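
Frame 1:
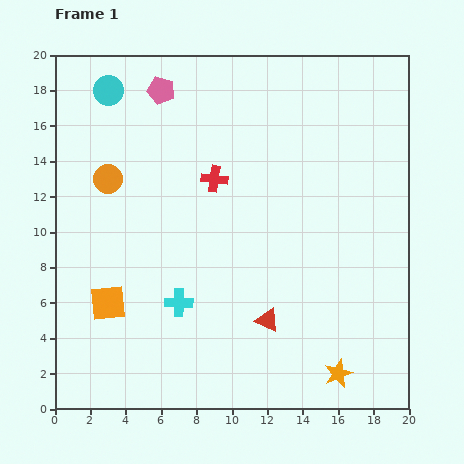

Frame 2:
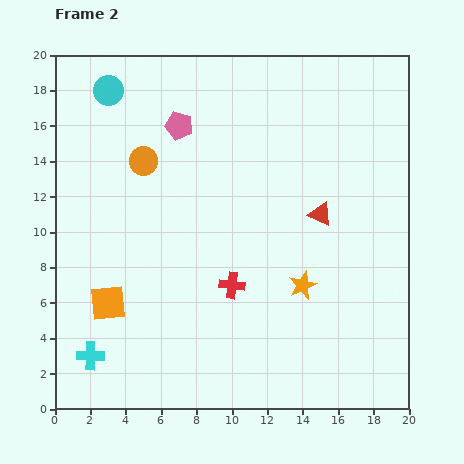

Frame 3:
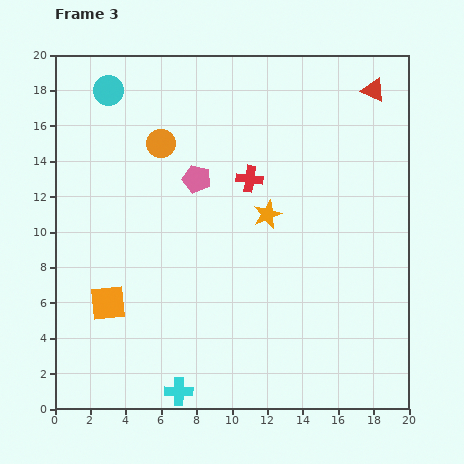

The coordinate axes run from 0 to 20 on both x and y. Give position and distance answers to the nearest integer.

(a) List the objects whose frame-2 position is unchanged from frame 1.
the cyan circle, the orange square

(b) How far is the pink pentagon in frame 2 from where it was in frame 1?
2

The pink pentagon moved from (6, 18) to (7, 16), a distance of √(1² + 2²) ≈ 2.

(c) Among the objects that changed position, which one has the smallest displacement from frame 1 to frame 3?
the red cross

(moved 2)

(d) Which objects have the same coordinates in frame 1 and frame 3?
the cyan circle, the orange square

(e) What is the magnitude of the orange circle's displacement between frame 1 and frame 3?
4

The orange circle moved from (3, 13) to (6, 15), a distance of √(3² + 2²) ≈ 4.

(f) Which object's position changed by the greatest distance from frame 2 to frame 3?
the red triangle

(moved 8; next 6)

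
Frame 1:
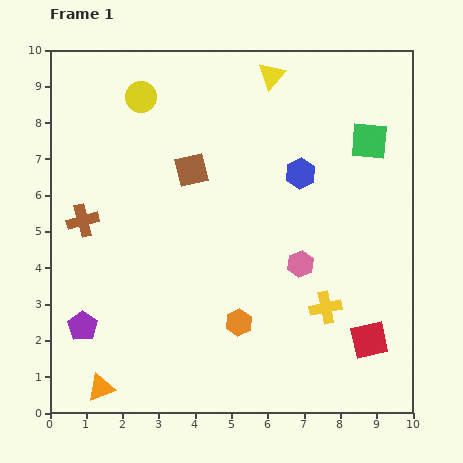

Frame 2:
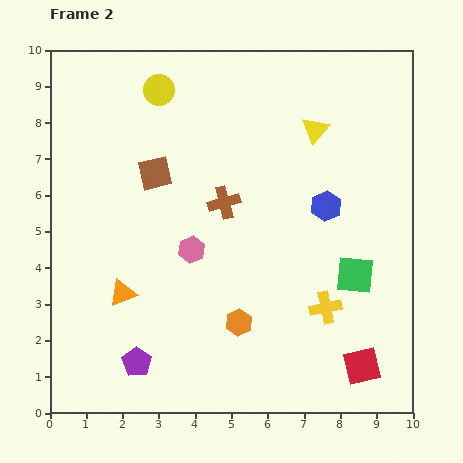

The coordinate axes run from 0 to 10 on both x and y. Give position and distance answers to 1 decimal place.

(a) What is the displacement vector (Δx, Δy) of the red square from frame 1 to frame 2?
(-0.2, -0.7)

The red square was at (8.8, 2.0) in frame 1 and (8.6, 1.3) in frame 2.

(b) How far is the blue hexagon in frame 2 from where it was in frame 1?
1.1

The blue hexagon moved from (6.9, 6.6) to (7.6, 5.7), a distance of √(0.7² + 0.9²) ≈ 1.1.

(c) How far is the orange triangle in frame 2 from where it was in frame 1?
2.7

The orange triangle moved from (1.4, 0.7) to (2.0, 3.3), a distance of √(0.6² + 2.6²) ≈ 2.7.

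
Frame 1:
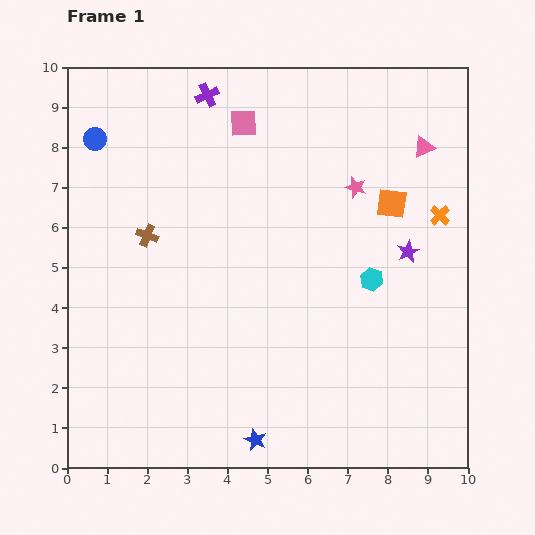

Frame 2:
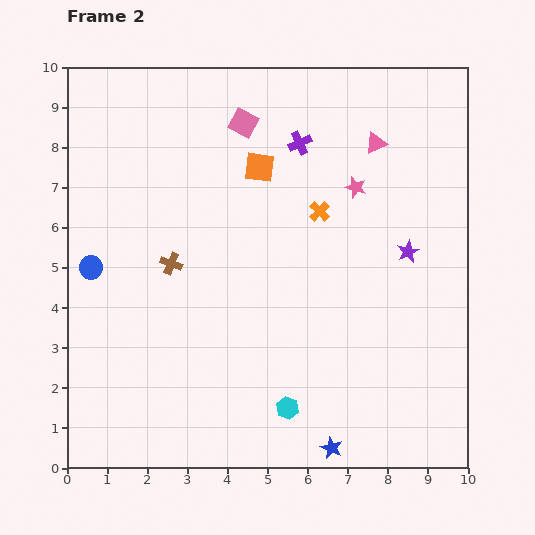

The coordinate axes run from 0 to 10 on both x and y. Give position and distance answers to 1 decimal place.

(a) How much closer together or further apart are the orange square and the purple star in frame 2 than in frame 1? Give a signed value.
+3.0

Distance in frame 1: 1.3. Distance in frame 2: 4.3.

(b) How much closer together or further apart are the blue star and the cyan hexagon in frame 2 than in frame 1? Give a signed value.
-3.4

Distance in frame 1: 4.9. Distance in frame 2: 1.5.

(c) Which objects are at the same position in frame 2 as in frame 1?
the pink square, the pink star, the purple star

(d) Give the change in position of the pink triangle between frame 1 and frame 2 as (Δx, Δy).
(-1.2, 0.1)

The pink triangle was at (8.9, 8.0) in frame 1 and (7.7, 8.1) in frame 2.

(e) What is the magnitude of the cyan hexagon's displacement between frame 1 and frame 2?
3.8

The cyan hexagon moved from (7.6, 4.7) to (5.5, 1.5), a distance of √(2.1² + 3.2²) ≈ 3.8.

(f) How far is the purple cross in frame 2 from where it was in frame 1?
2.6

The purple cross moved from (3.5, 9.3) to (5.8, 8.1), a distance of √(2.3² + 1.2²) ≈ 2.6.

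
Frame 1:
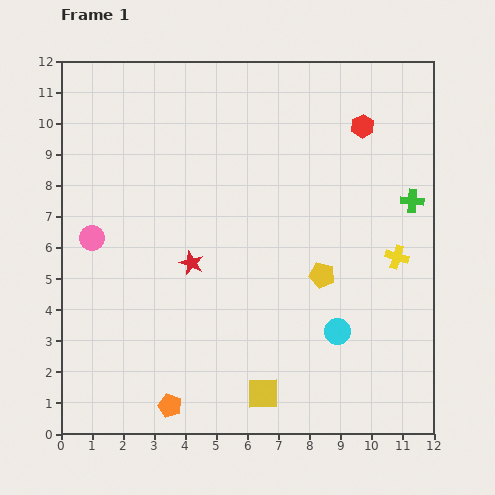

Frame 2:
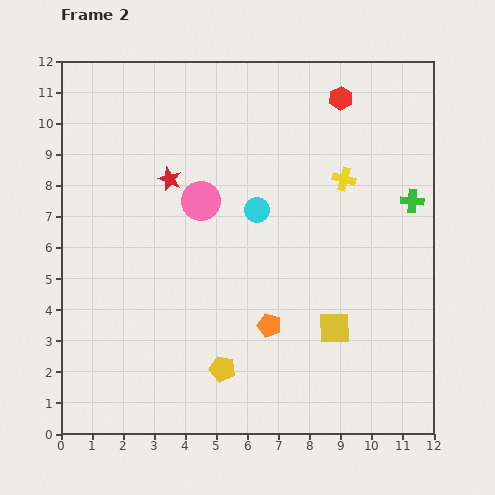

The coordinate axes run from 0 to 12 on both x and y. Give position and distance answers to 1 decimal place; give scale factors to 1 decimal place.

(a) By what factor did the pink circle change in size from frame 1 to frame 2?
1.5×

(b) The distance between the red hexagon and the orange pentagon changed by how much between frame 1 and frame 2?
-3.2

Distance in frame 1: 10.9. Distance in frame 2: 7.7.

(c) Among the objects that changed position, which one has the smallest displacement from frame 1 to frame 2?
the red hexagon

(moved 1.1)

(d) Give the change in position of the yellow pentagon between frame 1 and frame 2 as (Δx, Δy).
(-3.2, -3.0)

The yellow pentagon was at (8.4, 5.1) in frame 1 and (5.2, 2.1) in frame 2.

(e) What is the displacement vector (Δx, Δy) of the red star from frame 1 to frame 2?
(-0.7, 2.7)

The red star was at (4.2, 5.5) in frame 1 and (3.5, 8.2) in frame 2.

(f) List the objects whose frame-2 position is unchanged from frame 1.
the green cross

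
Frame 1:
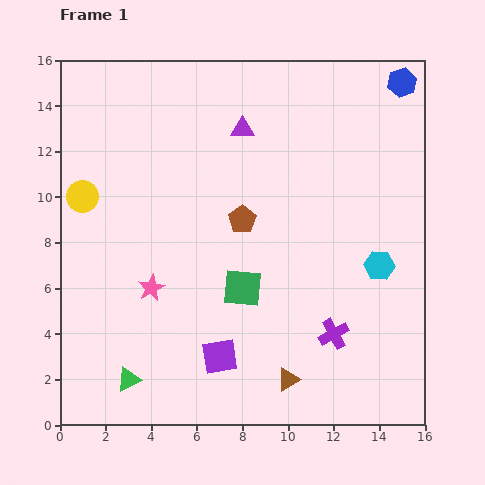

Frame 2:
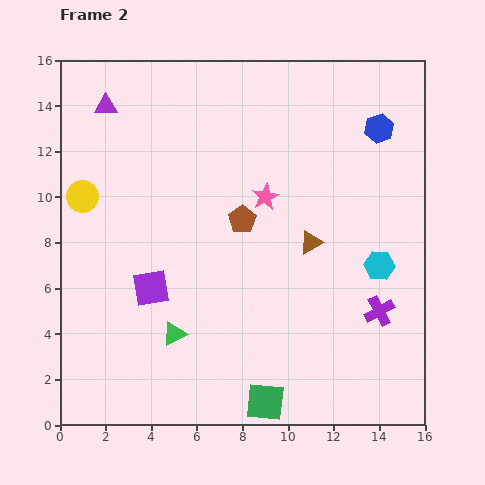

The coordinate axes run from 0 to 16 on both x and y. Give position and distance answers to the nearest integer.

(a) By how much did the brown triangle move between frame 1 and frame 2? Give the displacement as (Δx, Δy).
(1, 6)

The brown triangle was at (10, 2) in frame 1 and (11, 8) in frame 2.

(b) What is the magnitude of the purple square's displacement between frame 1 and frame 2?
4

The purple square moved from (7, 3) to (4, 6), a distance of √(3² + 3²) ≈ 4.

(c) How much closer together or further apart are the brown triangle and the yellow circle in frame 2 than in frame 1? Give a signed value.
-2

Distance in frame 1: 12. Distance in frame 2: 10.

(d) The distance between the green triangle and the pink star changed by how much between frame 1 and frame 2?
+3

Distance in frame 1: 4. Distance in frame 2: 7.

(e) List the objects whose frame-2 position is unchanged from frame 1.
the cyan hexagon, the yellow circle, the brown pentagon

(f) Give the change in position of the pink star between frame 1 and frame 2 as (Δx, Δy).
(5, 4)

The pink star was at (4, 6) in frame 1 and (9, 10) in frame 2.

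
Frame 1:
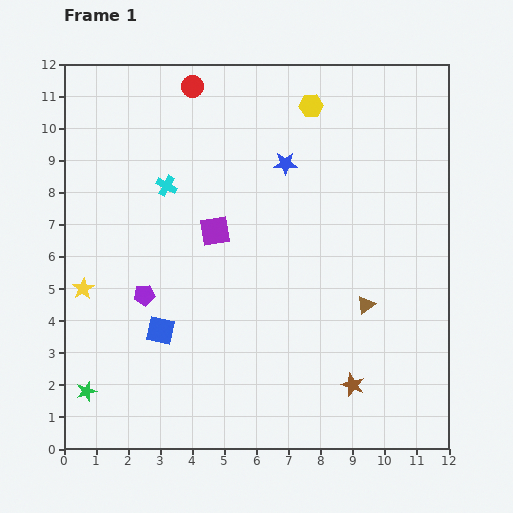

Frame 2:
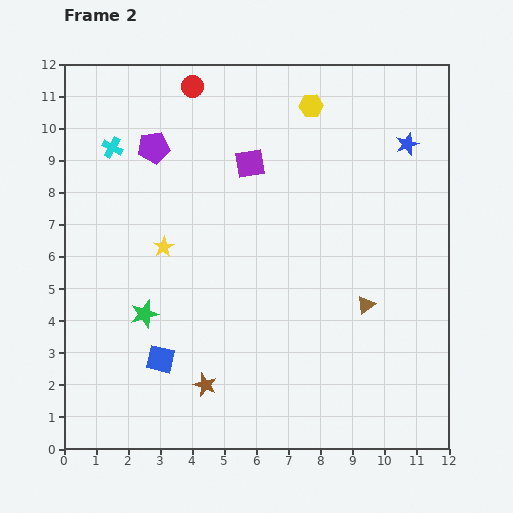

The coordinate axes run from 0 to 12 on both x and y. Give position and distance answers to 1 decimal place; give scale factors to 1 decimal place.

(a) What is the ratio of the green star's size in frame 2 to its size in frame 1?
1.4×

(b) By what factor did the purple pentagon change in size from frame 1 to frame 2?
1.5×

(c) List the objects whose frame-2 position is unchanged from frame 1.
the yellow hexagon, the brown triangle, the red circle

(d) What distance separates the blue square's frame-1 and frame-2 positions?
0.9

The blue square moved from (3.0, 3.7) to (3.0, 2.8), a distance of √(0.0² + 0.9²) ≈ 0.9.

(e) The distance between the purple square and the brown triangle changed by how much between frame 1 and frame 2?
+0.5

Distance in frame 1: 5.2. Distance in frame 2: 5.7.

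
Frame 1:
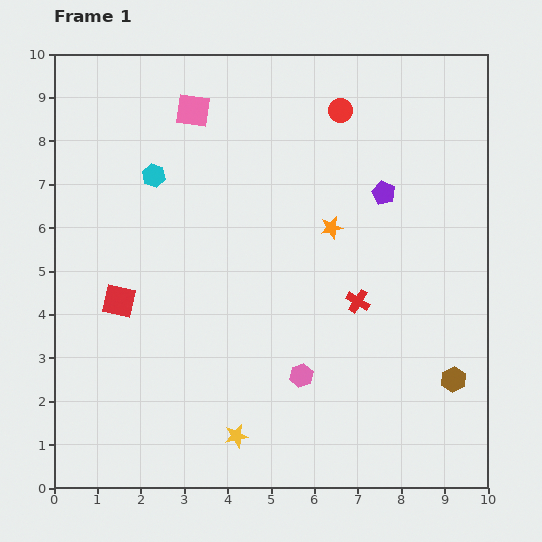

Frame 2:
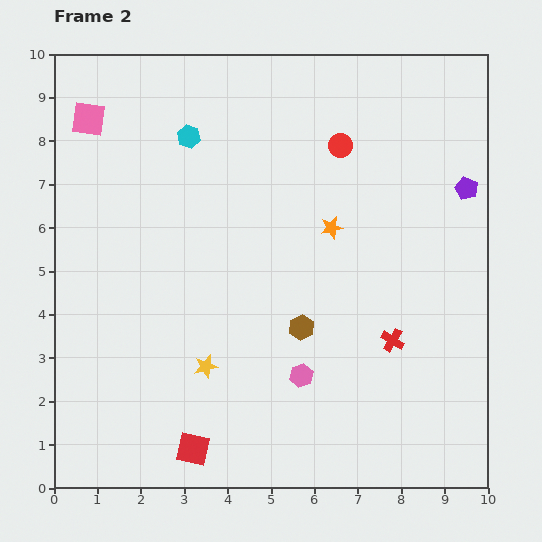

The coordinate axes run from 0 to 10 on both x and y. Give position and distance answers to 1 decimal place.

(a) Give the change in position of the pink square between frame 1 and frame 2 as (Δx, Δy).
(-2.4, -0.2)

The pink square was at (3.2, 8.7) in frame 1 and (0.8, 8.5) in frame 2.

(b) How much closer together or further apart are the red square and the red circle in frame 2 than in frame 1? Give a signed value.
+1.1

Distance in frame 1: 6.7. Distance in frame 2: 7.8.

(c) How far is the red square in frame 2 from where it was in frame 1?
3.8

The red square moved from (1.5, 4.3) to (3.2, 0.9), a distance of √(1.7² + 3.4²) ≈ 3.8.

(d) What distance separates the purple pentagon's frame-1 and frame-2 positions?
1.9

The purple pentagon moved from (7.6, 6.8) to (9.5, 6.9), a distance of √(1.9² + 0.1²) ≈ 1.9.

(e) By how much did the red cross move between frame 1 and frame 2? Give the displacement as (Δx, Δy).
(0.8, -0.9)

The red cross was at (7.0, 4.3) in frame 1 and (7.8, 3.4) in frame 2.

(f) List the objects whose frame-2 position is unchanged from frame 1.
the orange star, the pink hexagon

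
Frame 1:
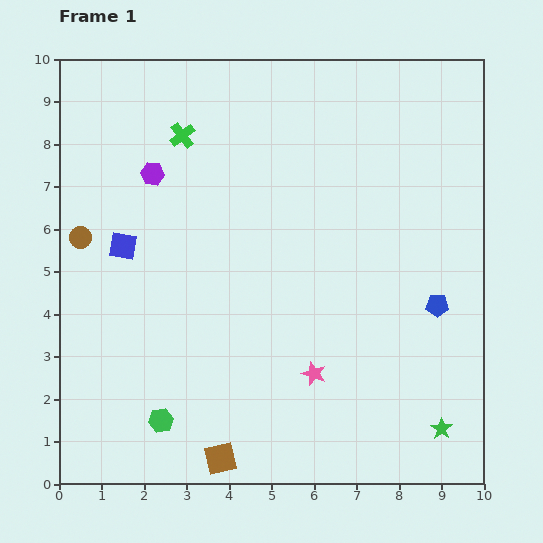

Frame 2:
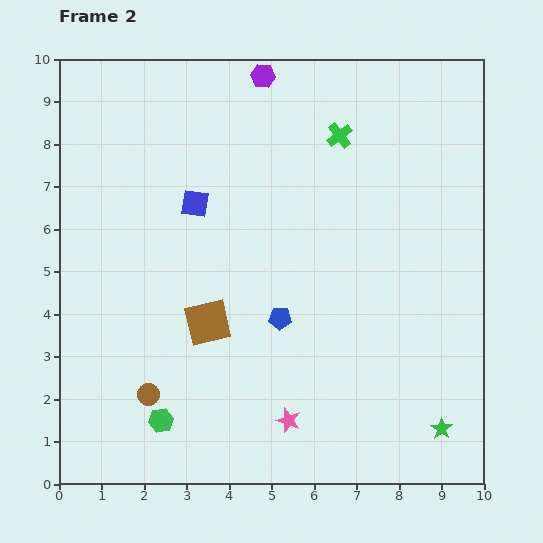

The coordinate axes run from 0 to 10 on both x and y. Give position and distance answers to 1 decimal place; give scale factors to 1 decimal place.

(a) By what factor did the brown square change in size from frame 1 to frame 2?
1.4×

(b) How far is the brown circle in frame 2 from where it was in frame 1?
4.0

The brown circle moved from (0.5, 5.8) to (2.1, 2.1), a distance of √(1.6² + 3.7²) ≈ 4.0.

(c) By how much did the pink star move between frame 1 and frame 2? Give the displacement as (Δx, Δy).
(-0.6, -1.1)

The pink star was at (6.0, 2.6) in frame 1 and (5.4, 1.5) in frame 2.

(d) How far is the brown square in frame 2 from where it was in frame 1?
3.2

The brown square moved from (3.8, 0.6) to (3.5, 3.8), a distance of √(0.3² + 3.2²) ≈ 3.2.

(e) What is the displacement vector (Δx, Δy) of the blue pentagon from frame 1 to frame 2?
(-3.7, -0.3)

The blue pentagon was at (8.9, 4.2) in frame 1 and (5.2, 3.9) in frame 2.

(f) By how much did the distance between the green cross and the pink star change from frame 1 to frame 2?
+0.4

Distance in frame 1: 6.4. Distance in frame 2: 6.8.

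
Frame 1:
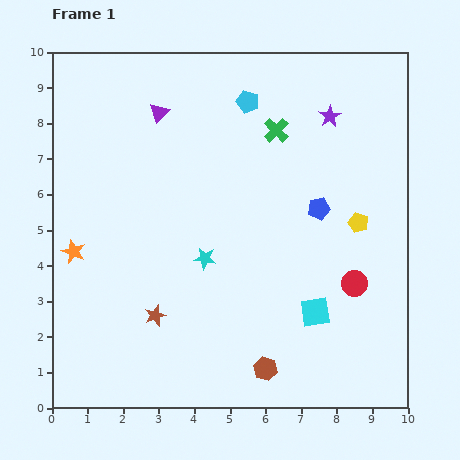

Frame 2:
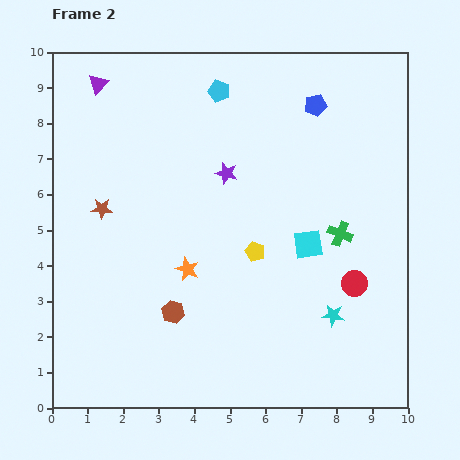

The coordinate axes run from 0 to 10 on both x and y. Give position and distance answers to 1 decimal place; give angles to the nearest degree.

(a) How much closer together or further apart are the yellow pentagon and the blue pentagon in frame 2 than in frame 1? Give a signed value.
+3.2

Distance in frame 1: 1.2. Distance in frame 2: 4.4.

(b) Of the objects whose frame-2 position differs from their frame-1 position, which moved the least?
the cyan pentagon

(moved 0.9)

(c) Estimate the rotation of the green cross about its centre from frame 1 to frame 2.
23° counter-clockwise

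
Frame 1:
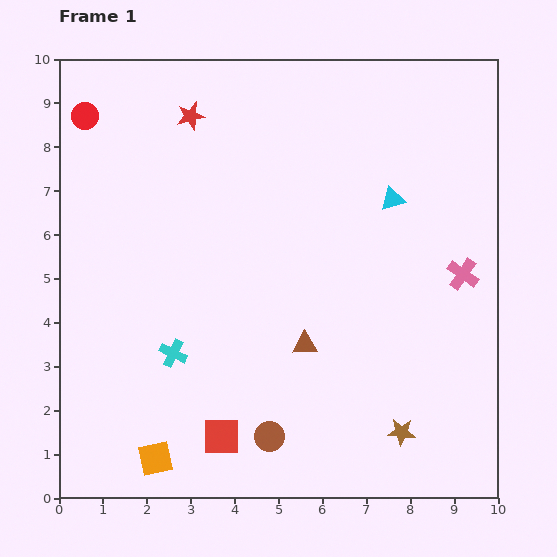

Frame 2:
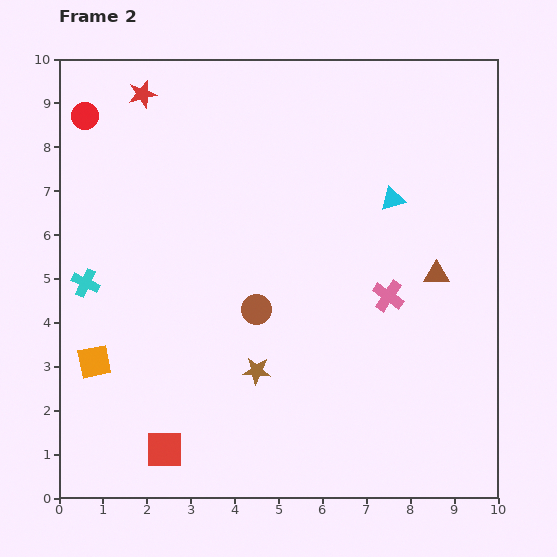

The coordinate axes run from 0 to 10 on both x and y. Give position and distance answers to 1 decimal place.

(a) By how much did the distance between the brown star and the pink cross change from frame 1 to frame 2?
-0.5

Distance in frame 1: 3.9. Distance in frame 2: 3.4.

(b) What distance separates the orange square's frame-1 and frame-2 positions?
2.6

The orange square moved from (2.2, 0.9) to (0.8, 3.1), a distance of √(1.4² + 2.2²) ≈ 2.6.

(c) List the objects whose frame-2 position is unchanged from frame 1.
the cyan triangle, the red circle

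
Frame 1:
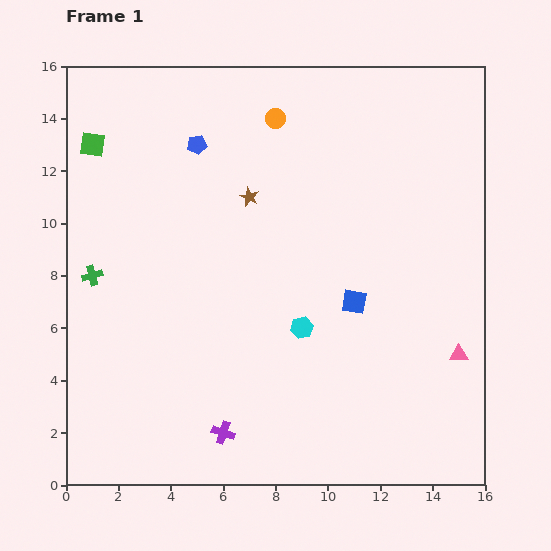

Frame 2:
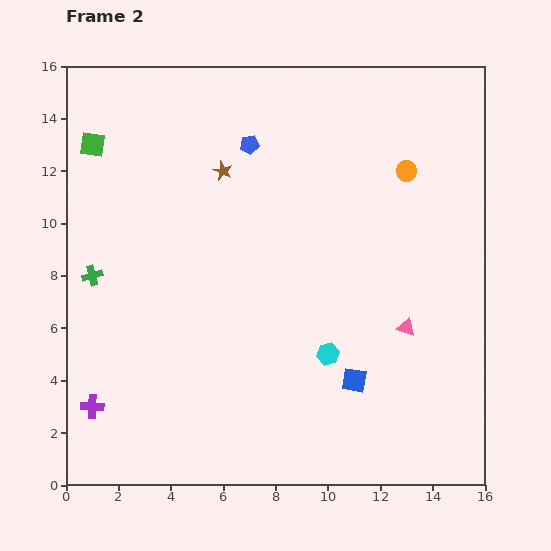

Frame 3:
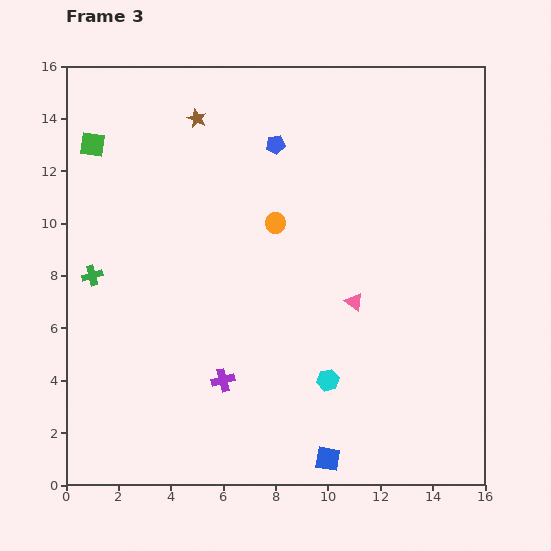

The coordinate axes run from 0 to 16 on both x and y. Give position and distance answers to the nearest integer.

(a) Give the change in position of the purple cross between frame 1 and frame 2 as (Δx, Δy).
(-5, 1)

The purple cross was at (6, 2) in frame 1 and (1, 3) in frame 2.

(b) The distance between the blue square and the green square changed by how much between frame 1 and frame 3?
+3

Distance in frame 1: 12. Distance in frame 3: 15.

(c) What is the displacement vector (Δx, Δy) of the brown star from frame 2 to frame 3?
(-1, 2)

The brown star was at (6, 12) in frame 2 and (5, 14) in frame 3.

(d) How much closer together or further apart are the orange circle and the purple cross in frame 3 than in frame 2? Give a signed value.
-9

Distance in frame 2: 15. Distance in frame 3: 6.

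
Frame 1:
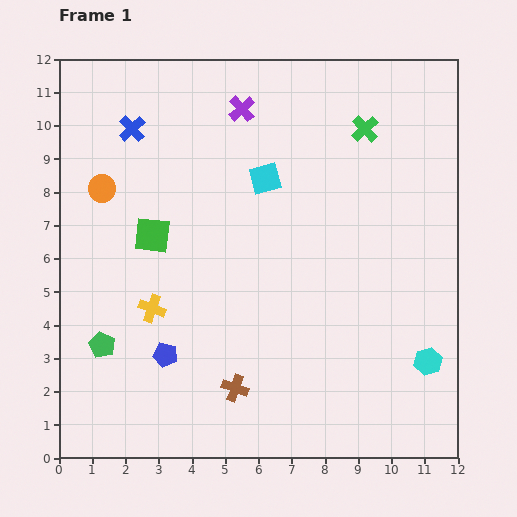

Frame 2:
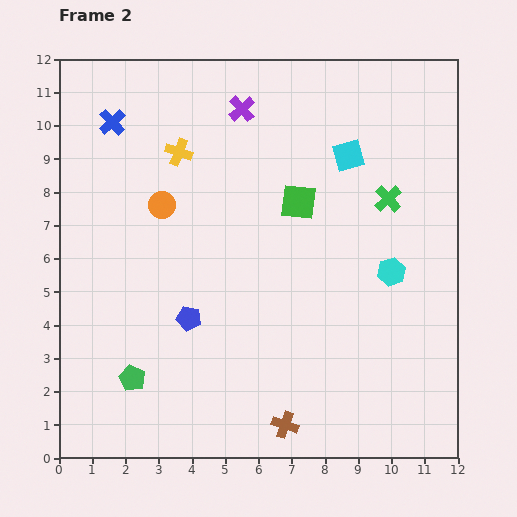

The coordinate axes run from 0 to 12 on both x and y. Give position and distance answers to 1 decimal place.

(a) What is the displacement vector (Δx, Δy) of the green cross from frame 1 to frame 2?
(0.7, -2.1)

The green cross was at (9.2, 9.9) in frame 1 and (9.9, 7.8) in frame 2.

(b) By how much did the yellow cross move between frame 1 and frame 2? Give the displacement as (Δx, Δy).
(0.8, 4.7)

The yellow cross was at (2.8, 4.5) in frame 1 and (3.6, 9.2) in frame 2.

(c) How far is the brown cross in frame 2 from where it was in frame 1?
1.9

The brown cross moved from (5.3, 2.1) to (6.8, 1.0), a distance of √(1.5² + 1.1²) ≈ 1.9.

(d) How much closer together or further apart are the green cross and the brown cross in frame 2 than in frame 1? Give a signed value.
-1.2

Distance in frame 1: 8.7. Distance in frame 2: 7.5.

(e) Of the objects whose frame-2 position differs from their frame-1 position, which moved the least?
the blue cross

(moved 0.6)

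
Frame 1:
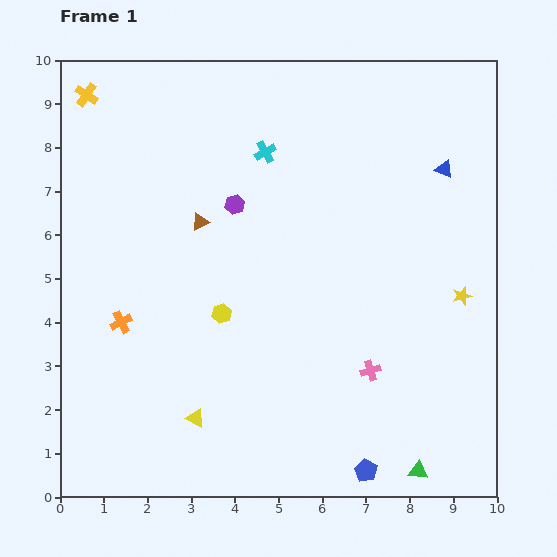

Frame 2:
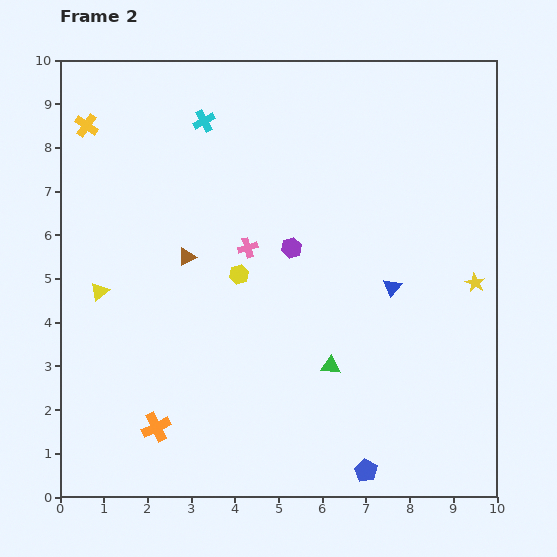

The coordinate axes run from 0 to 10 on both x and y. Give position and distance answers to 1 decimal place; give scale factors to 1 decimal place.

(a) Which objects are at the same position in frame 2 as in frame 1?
the blue pentagon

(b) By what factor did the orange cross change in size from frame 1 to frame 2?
1.3×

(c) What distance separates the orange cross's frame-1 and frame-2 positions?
2.5

The orange cross moved from (1.4, 4.0) to (2.2, 1.6), a distance of √(0.8² + 2.4²) ≈ 2.5.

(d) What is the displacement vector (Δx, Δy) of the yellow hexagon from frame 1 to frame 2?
(0.4, 0.9)

The yellow hexagon was at (3.7, 4.2) in frame 1 and (4.1, 5.1) in frame 2.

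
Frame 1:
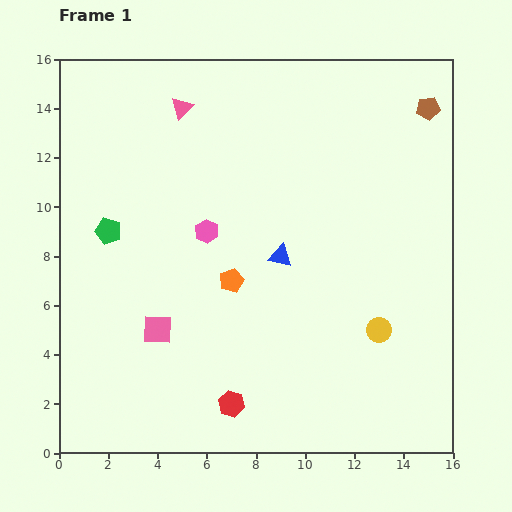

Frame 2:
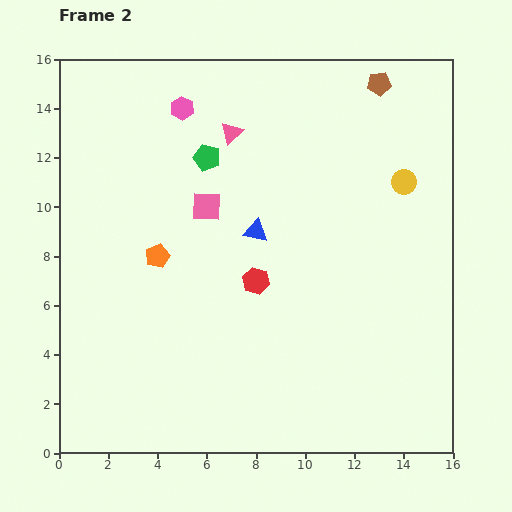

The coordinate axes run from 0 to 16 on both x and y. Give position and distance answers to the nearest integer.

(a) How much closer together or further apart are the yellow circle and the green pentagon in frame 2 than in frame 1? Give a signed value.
-4

Distance in frame 1: 12. Distance in frame 2: 8.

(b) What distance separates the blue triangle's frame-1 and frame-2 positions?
1

The blue triangle moved from (9, 8) to (8, 9), a distance of √(1² + 1²) ≈ 1.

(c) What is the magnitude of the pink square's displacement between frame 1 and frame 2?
5

The pink square moved from (4, 5) to (6, 10), a distance of √(2² + 5²) ≈ 5.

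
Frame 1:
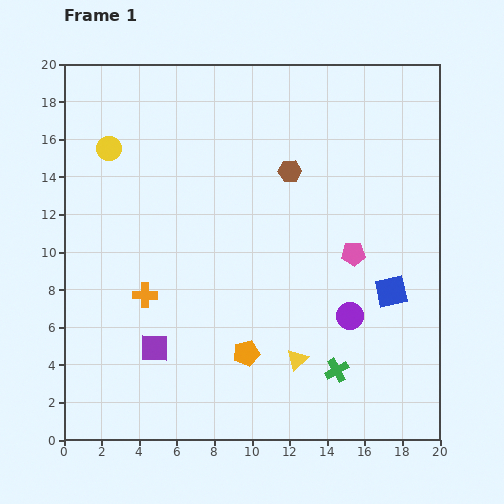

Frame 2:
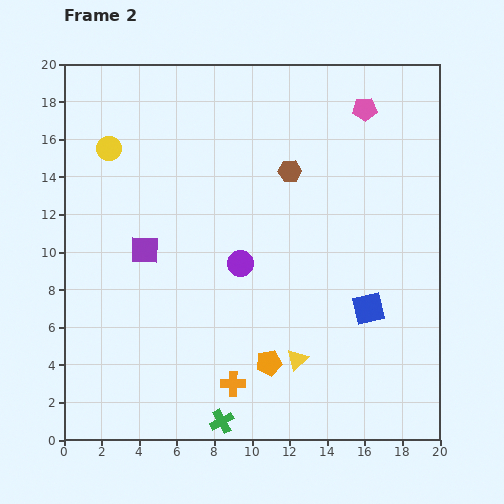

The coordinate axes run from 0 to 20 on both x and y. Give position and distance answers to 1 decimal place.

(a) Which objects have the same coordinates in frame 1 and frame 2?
the brown hexagon, the yellow triangle, the yellow circle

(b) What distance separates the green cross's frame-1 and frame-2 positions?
6.7

The green cross moved from (14.5, 3.7) to (8.4, 1.0), a distance of √(6.1² + 2.7²) ≈ 6.7.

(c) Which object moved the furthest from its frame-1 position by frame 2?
the pink pentagon

(moved 7.7; next 6.7)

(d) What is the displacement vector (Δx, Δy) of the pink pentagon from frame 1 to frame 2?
(0.6, 7.7)

The pink pentagon was at (15.4, 9.9) in frame 1 and (16.0, 17.6) in frame 2.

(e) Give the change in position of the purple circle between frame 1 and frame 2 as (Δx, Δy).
(-5.8, 2.8)

The purple circle was at (15.2, 6.6) in frame 1 and (9.4, 9.4) in frame 2.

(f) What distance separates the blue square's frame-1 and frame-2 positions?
1.5

The blue square moved from (17.4, 7.9) to (16.2, 7.0), a distance of √(1.2² + 0.9²) ≈ 1.5.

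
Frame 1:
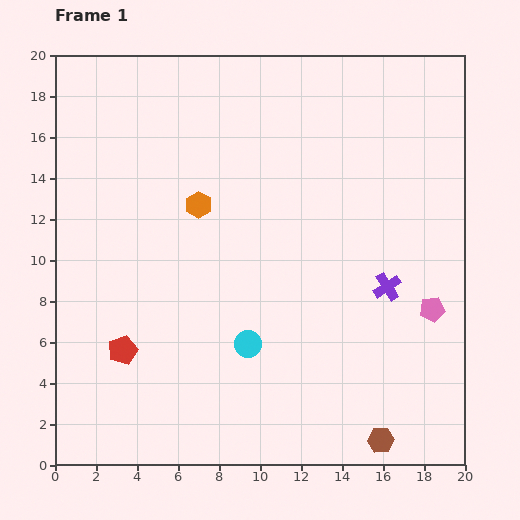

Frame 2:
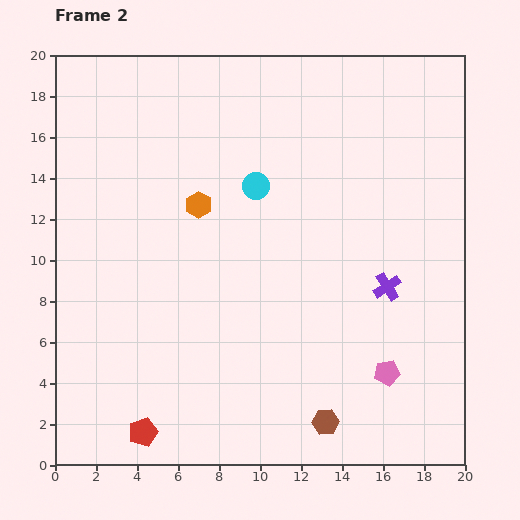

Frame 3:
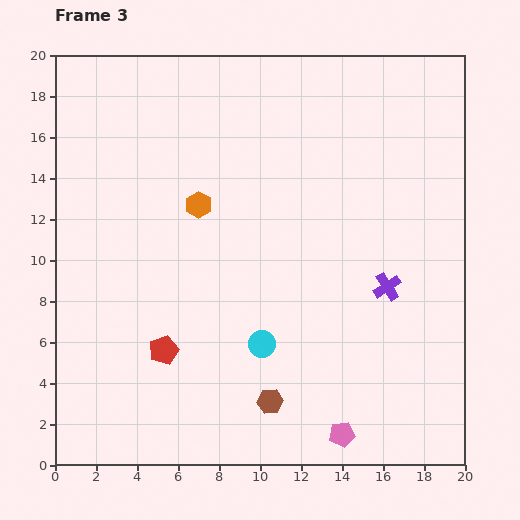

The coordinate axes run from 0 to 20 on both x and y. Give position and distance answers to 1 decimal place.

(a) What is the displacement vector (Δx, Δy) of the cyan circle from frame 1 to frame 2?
(0.4, 7.7)

The cyan circle was at (9.4, 5.9) in frame 1 and (9.8, 13.6) in frame 2.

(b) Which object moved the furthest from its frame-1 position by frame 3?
the pink pentagon

(moved 7.5; next 5.7)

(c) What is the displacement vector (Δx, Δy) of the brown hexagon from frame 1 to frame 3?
(-5.4, 1.9)

The brown hexagon was at (15.9, 1.2) in frame 1 and (10.5, 3.1) in frame 3.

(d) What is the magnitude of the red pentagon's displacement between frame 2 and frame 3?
4.1

The red pentagon moved from (4.3, 1.6) to (5.3, 5.6), a distance of √(1.0² + 4.0²) ≈ 4.1.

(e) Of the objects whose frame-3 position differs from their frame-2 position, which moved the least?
the brown hexagon

(moved 2.9)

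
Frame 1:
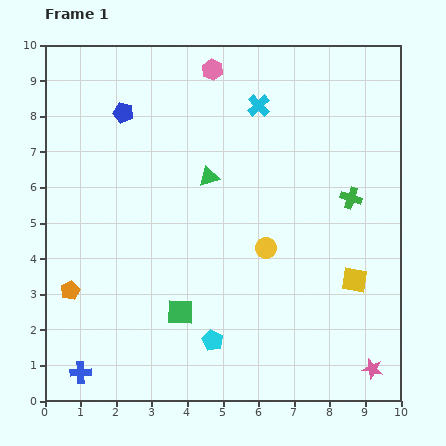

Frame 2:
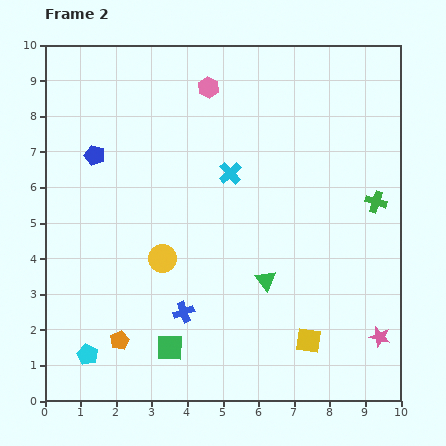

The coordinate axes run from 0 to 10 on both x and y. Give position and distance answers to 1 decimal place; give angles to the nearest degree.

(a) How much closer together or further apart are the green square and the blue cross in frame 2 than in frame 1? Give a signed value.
-2.2

Distance in frame 1: 3.3. Distance in frame 2: 1.1.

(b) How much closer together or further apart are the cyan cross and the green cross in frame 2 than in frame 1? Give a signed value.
+0.5

Distance in frame 1: 3.7. Distance in frame 2: 4.2.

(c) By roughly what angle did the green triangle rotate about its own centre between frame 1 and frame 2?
49° counter-clockwise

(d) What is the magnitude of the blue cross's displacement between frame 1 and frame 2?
3.4

The blue cross moved from (1.0, 0.8) to (3.9, 2.5), a distance of √(2.9² + 1.7²) ≈ 3.4.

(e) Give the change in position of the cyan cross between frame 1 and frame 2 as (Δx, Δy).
(-0.8, -1.9)

The cyan cross was at (6.0, 8.3) in frame 1 and (5.2, 6.4) in frame 2.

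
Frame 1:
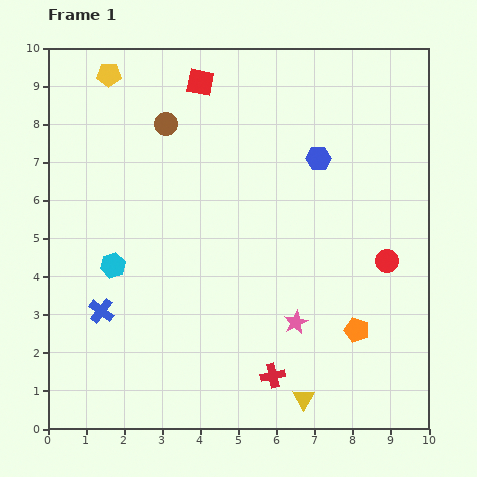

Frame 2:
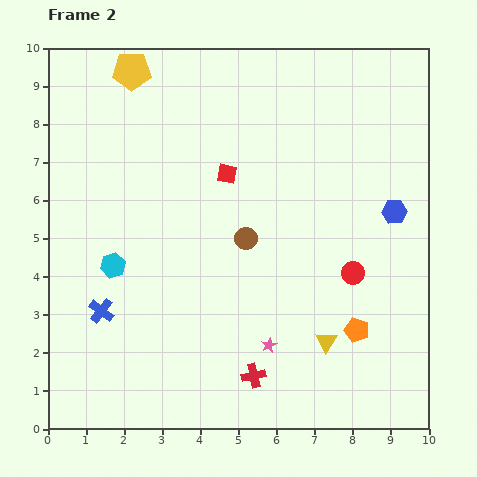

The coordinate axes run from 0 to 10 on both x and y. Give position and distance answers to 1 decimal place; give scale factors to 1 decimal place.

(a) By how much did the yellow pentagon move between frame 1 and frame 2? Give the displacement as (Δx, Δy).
(0.6, 0.1)

The yellow pentagon was at (1.6, 9.3) in frame 1 and (2.2, 9.4) in frame 2.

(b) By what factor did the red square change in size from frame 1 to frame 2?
0.7×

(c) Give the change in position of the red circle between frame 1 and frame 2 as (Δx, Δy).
(-0.9, -0.3)

The red circle was at (8.9, 4.4) in frame 1 and (8.0, 4.1) in frame 2.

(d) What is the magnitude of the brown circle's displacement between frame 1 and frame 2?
3.7

The brown circle moved from (3.1, 8.0) to (5.2, 5.0), a distance of √(2.1² + 3.0²) ≈ 3.7.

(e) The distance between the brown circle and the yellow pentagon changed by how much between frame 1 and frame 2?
+3.3

Distance in frame 1: 2.0. Distance in frame 2: 5.3.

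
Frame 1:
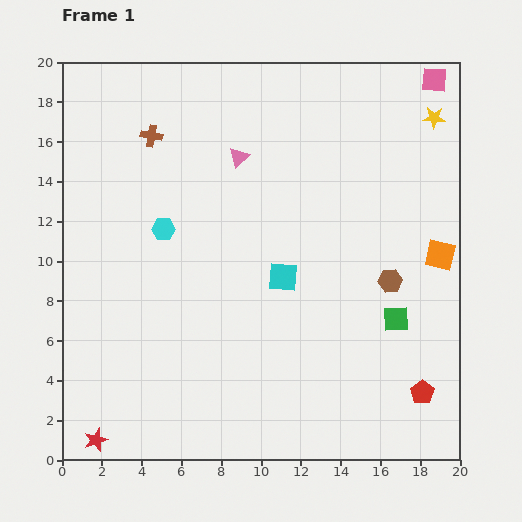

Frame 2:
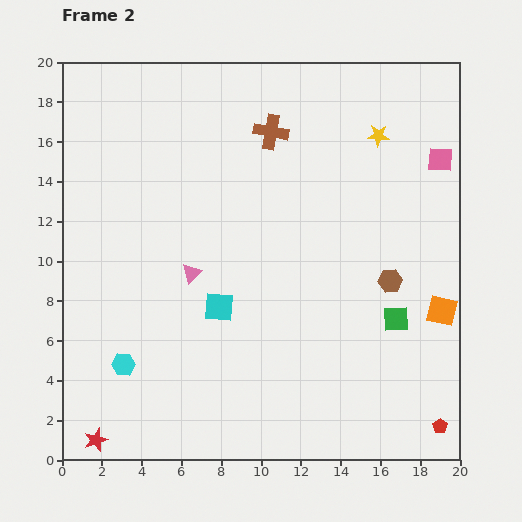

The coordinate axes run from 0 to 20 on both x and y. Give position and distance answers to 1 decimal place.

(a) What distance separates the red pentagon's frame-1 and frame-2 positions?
1.9

The red pentagon moved from (18.1, 3.4) to (19.0, 1.7), a distance of √(0.9² + 1.7²) ≈ 1.9.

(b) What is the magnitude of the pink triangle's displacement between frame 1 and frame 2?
6.3

The pink triangle moved from (8.9, 15.2) to (6.5, 9.4), a distance of √(2.4² + 5.8²) ≈ 6.3.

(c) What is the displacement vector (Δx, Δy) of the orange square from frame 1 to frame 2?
(0.1, -2.8)

The orange square was at (19.0, 10.3) in frame 1 and (19.1, 7.5) in frame 2.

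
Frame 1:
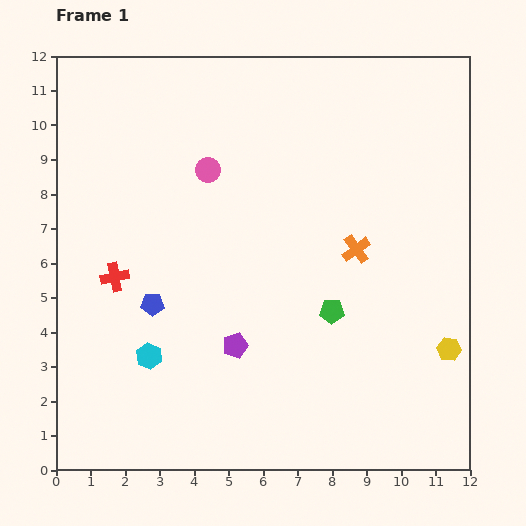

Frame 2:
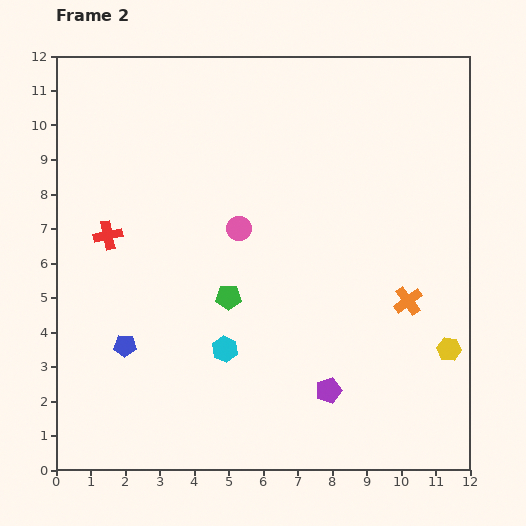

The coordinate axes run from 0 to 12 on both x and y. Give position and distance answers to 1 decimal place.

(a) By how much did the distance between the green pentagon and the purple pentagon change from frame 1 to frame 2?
+1.0

Distance in frame 1: 3.0. Distance in frame 2: 4.0.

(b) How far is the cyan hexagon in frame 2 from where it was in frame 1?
2.2

The cyan hexagon moved from (2.7, 3.3) to (4.9, 3.5), a distance of √(2.2² + 0.2²) ≈ 2.2.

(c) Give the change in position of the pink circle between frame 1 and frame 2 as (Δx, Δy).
(0.9, -1.7)

The pink circle was at (4.4, 8.7) in frame 1 and (5.3, 7.0) in frame 2.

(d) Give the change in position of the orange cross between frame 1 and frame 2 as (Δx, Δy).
(1.5, -1.5)

The orange cross was at (8.7, 6.4) in frame 1 and (10.2, 4.9) in frame 2.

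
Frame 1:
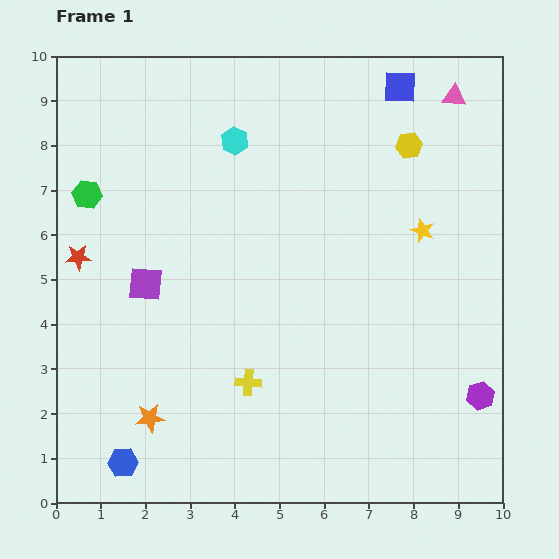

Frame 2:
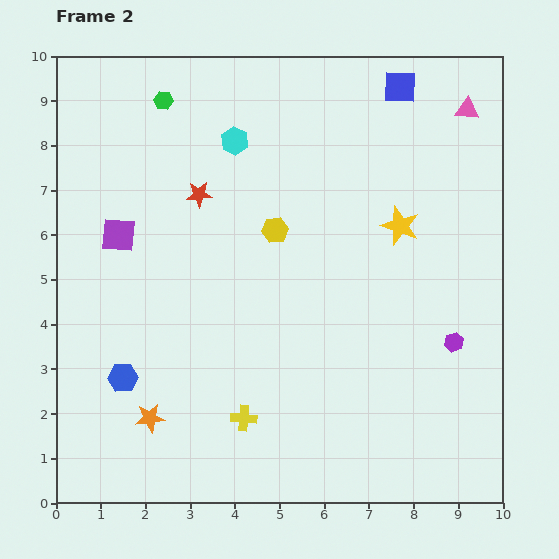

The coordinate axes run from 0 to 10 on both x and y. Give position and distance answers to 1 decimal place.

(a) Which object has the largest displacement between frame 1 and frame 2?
the yellow hexagon

(moved 3.6; next 3.0)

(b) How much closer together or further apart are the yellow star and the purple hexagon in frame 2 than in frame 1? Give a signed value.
-1.0

Distance in frame 1: 3.9. Distance in frame 2: 2.9.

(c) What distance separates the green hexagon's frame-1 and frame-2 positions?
2.7

The green hexagon moved from (0.7, 6.9) to (2.4, 9.0), a distance of √(1.7² + 2.1²) ≈ 2.7.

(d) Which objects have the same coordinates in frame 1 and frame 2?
the orange star, the blue square, the cyan hexagon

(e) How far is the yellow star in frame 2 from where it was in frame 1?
0.5

The yellow star moved from (8.2, 6.1) to (7.7, 6.2), a distance of √(0.5² + 0.1²) ≈ 0.5.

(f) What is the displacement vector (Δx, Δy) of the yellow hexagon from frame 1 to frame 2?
(-3.0, -1.9)

The yellow hexagon was at (7.9, 8.0) in frame 1 and (4.9, 6.1) in frame 2.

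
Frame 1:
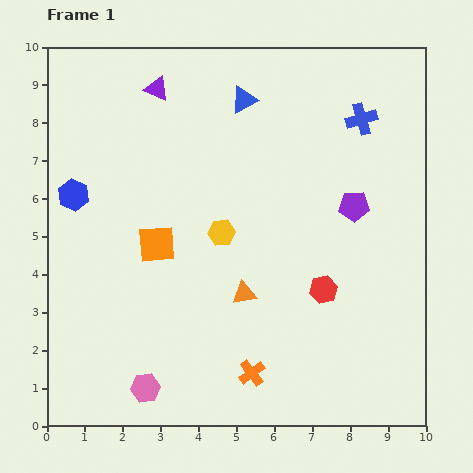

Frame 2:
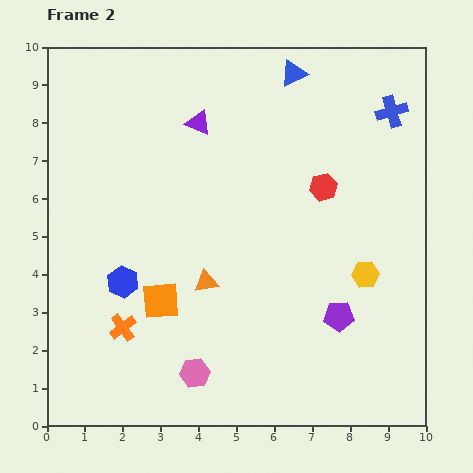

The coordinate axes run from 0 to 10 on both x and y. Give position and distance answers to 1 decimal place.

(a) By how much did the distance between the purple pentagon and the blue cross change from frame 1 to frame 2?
+3.3

Distance in frame 1: 2.3. Distance in frame 2: 5.6.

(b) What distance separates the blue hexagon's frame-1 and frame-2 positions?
2.6

The blue hexagon moved from (0.7, 6.1) to (2.0, 3.8), a distance of √(1.3² + 2.3²) ≈ 2.6.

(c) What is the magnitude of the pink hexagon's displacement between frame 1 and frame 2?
1.4

The pink hexagon moved from (2.6, 1.0) to (3.9, 1.4), a distance of √(1.3² + 0.4²) ≈ 1.4.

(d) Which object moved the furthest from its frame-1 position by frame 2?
the yellow hexagon

(moved 4.0; next 3.6)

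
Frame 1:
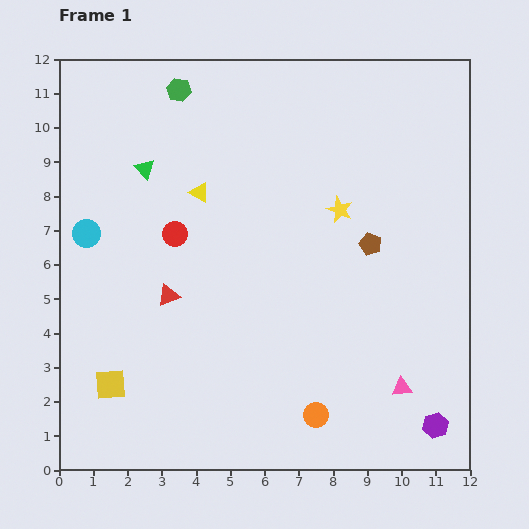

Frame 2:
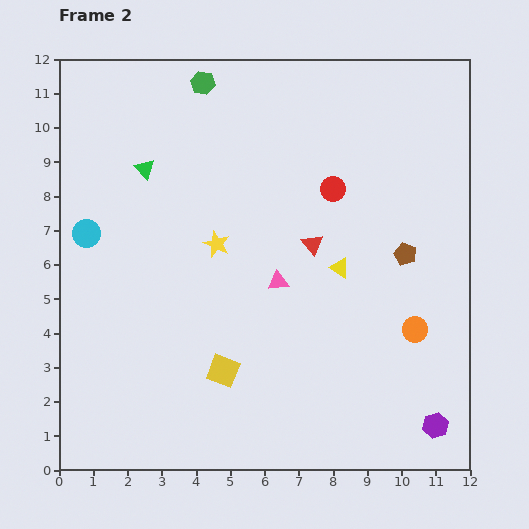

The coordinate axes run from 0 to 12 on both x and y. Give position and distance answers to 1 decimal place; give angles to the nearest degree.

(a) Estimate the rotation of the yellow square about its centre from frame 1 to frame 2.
24° clockwise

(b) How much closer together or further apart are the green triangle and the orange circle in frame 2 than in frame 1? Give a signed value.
+0.4

Distance in frame 1: 8.8. Distance in frame 2: 9.2.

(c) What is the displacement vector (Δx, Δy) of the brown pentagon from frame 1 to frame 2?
(1.0, -0.3)

The brown pentagon was at (9.1, 6.6) in frame 1 and (10.1, 6.3) in frame 2.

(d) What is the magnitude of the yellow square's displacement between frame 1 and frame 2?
3.3

The yellow square moved from (1.5, 2.5) to (4.8, 2.9), a distance of √(3.3² + 0.4²) ≈ 3.3.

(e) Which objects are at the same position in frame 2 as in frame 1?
the purple hexagon, the green triangle, the cyan circle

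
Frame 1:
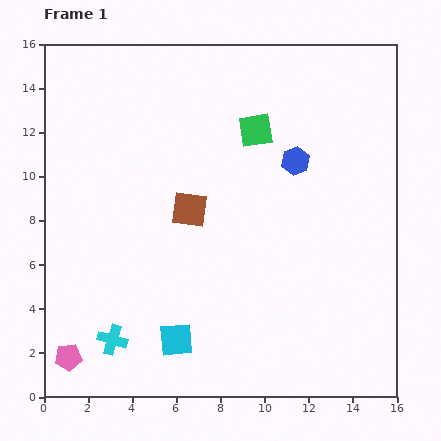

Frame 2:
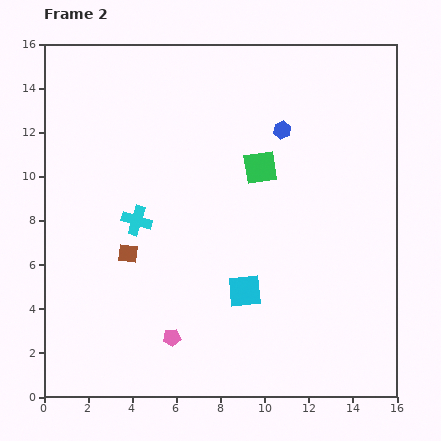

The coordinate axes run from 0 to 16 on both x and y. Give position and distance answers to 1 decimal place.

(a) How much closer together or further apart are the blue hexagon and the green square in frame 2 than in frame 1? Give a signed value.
-0.3

Distance in frame 1: 2.3. Distance in frame 2: 2.0.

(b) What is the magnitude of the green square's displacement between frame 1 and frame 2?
1.7

The green square moved from (9.6, 12.1) to (9.8, 10.4), a distance of √(0.2² + 1.7²) ≈ 1.7.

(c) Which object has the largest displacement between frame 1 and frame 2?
the cyan cross

(moved 5.5; next 4.8)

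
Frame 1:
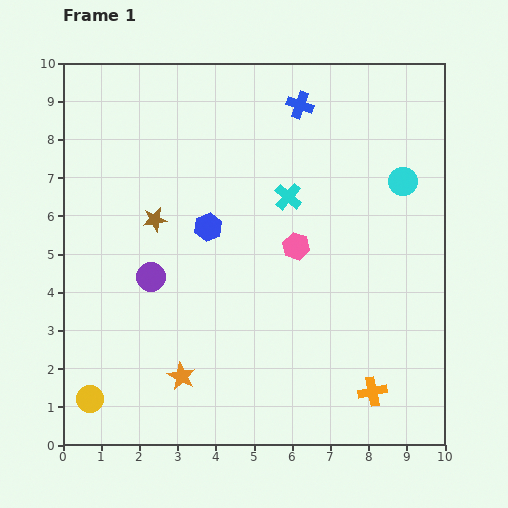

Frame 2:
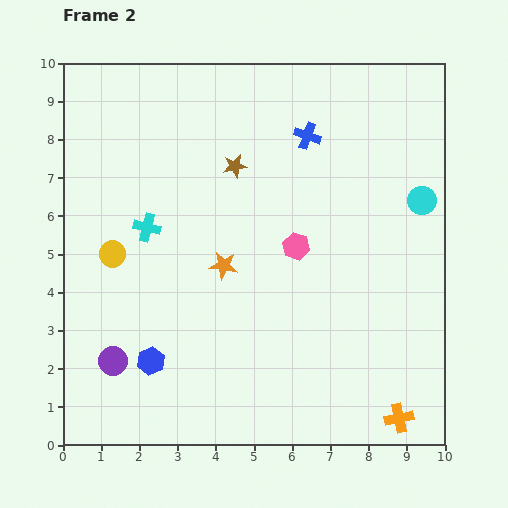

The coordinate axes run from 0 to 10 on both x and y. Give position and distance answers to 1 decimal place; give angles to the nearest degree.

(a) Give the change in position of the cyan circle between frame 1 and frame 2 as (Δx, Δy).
(0.5, -0.5)

The cyan circle was at (8.9, 6.9) in frame 1 and (9.4, 6.4) in frame 2.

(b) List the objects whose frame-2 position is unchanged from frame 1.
the pink hexagon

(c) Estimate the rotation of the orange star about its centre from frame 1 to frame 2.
19° counter-clockwise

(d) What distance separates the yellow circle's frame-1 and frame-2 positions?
3.8

The yellow circle moved from (0.7, 1.2) to (1.3, 5.0), a distance of √(0.6² + 3.8²) ≈ 3.8.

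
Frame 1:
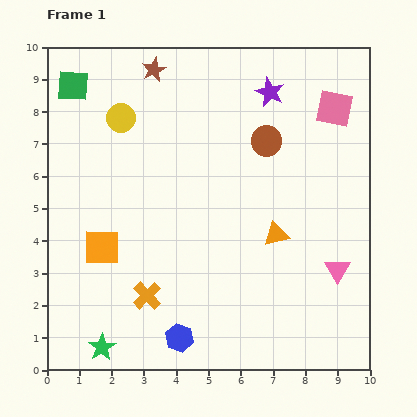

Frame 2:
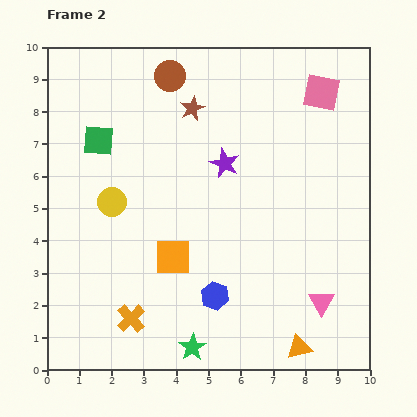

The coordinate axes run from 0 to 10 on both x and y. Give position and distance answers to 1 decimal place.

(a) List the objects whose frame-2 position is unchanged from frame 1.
none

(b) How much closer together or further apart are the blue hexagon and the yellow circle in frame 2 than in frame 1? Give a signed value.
-2.7

Distance in frame 1: 7.0. Distance in frame 2: 4.3.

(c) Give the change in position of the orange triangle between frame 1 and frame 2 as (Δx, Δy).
(0.7, -3.5)

The orange triangle was at (7.1, 4.2) in frame 1 and (7.8, 0.7) in frame 2.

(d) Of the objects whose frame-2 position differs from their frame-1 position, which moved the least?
the pink square

(moved 0.6)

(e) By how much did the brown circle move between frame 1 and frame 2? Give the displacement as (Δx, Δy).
(-3.0, 2.0)

The brown circle was at (6.8, 7.1) in frame 1 and (3.8, 9.1) in frame 2.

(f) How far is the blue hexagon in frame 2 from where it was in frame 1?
1.7

The blue hexagon moved from (4.1, 1.0) to (5.2, 2.3), a distance of √(1.1² + 1.3²) ≈ 1.7.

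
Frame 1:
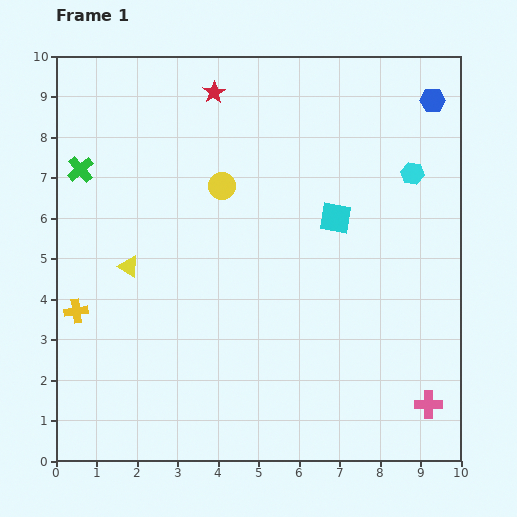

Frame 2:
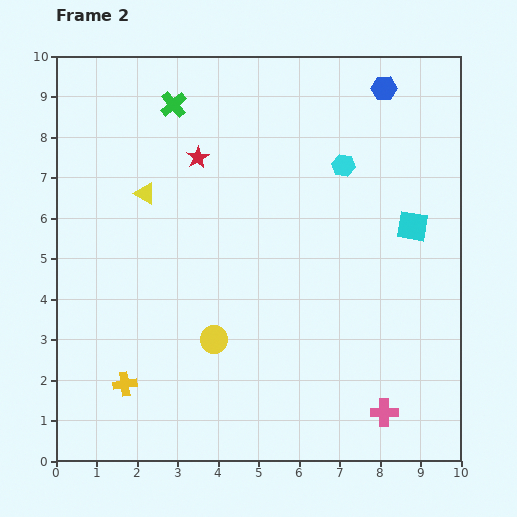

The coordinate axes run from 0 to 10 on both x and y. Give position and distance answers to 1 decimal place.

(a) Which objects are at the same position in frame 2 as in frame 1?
none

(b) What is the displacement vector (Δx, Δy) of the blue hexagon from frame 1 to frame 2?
(-1.2, 0.3)

The blue hexagon was at (9.3, 8.9) in frame 1 and (8.1, 9.2) in frame 2.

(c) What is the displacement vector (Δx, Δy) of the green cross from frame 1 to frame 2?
(2.3, 1.6)

The green cross was at (0.6, 7.2) in frame 1 and (2.9, 8.8) in frame 2.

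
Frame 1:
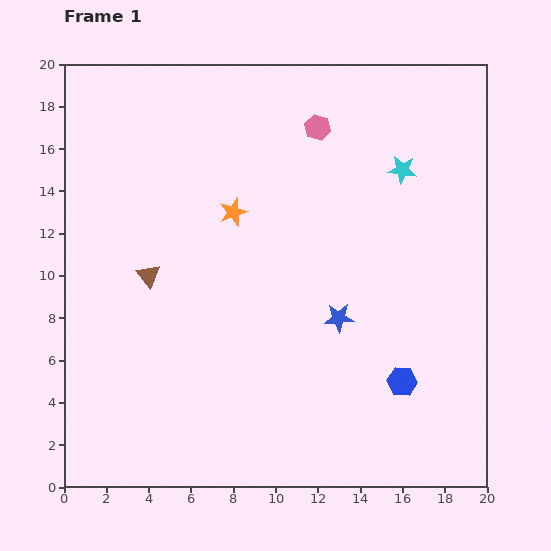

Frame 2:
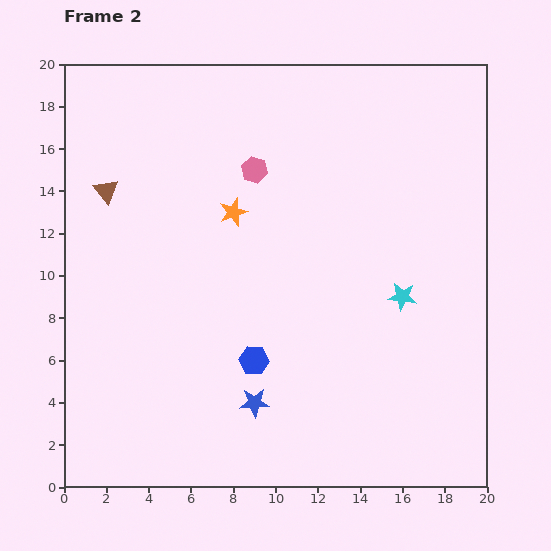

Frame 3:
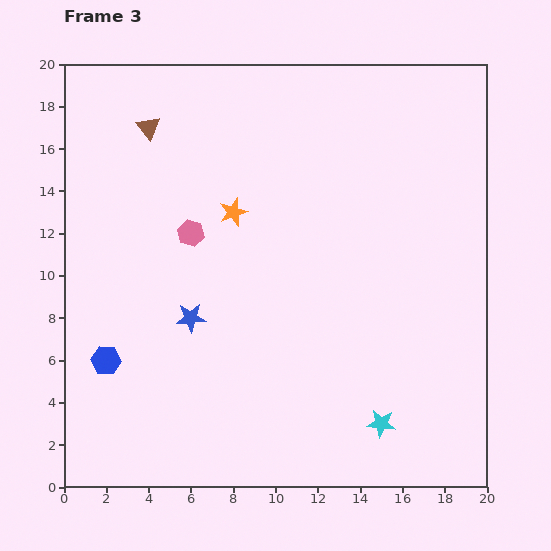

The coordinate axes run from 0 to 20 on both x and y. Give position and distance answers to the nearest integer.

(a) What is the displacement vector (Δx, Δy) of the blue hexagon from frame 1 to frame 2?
(-7, 1)

The blue hexagon was at (16, 5) in frame 1 and (9, 6) in frame 2.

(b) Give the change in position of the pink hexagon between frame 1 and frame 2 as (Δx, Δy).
(-3, -2)

The pink hexagon was at (12, 17) in frame 1 and (9, 15) in frame 2.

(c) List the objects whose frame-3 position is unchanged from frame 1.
the orange star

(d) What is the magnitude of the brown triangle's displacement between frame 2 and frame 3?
4

The brown triangle moved from (2, 14) to (4, 17), a distance of √(2² + 3²) ≈ 4.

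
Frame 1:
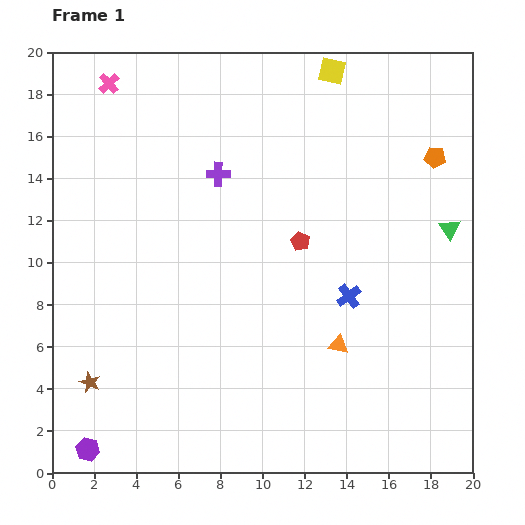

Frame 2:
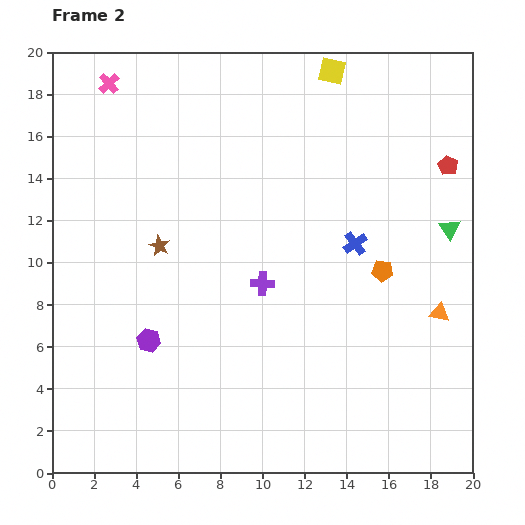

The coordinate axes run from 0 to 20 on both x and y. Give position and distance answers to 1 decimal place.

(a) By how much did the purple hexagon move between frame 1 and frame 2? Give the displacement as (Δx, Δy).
(2.9, 5.2)

The purple hexagon was at (1.7, 1.1) in frame 1 and (4.6, 6.3) in frame 2.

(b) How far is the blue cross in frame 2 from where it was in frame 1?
2.5

The blue cross moved from (14.1, 8.4) to (14.4, 10.9), a distance of √(0.3² + 2.5²) ≈ 2.5.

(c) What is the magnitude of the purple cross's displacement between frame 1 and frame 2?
5.6

The purple cross moved from (7.9, 14.2) to (10.0, 9.0), a distance of √(2.1² + 5.2²) ≈ 5.6.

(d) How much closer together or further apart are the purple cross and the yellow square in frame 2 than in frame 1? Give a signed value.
+3.3

Distance in frame 1: 7.3. Distance in frame 2: 10.6.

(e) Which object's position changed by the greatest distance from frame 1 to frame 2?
the red pentagon

(moved 7.9; next 7.3)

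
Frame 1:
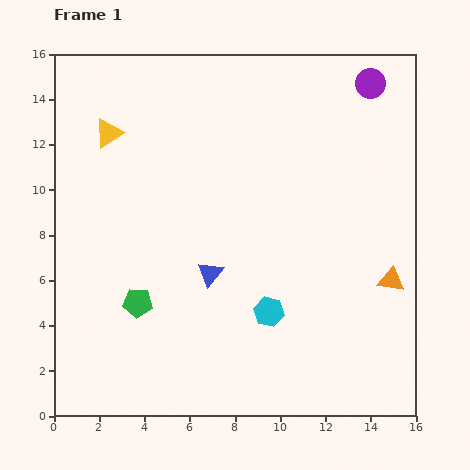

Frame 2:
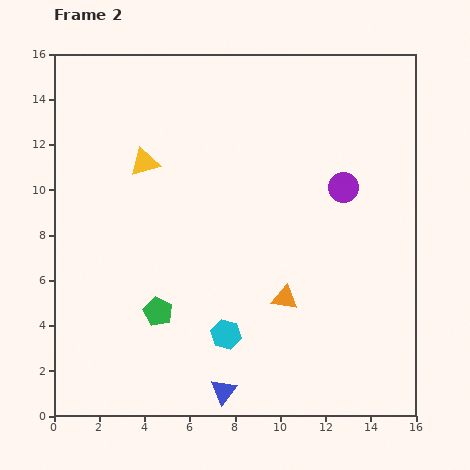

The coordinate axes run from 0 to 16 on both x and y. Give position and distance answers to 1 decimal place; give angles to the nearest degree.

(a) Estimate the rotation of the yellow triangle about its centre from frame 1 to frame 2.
16° clockwise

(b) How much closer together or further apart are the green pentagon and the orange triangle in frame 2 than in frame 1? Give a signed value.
-5.6

Distance in frame 1: 11.2. Distance in frame 2: 5.6.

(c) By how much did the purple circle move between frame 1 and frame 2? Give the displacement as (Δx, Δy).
(-1.2, -4.6)

The purple circle was at (14.0, 14.7) in frame 1 and (12.8, 10.1) in frame 2.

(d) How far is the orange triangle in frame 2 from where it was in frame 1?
4.8

The orange triangle moved from (14.9, 6.0) to (10.2, 5.2), a distance of √(4.7² + 0.8²) ≈ 4.8.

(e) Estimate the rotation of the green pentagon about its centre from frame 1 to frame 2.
23° clockwise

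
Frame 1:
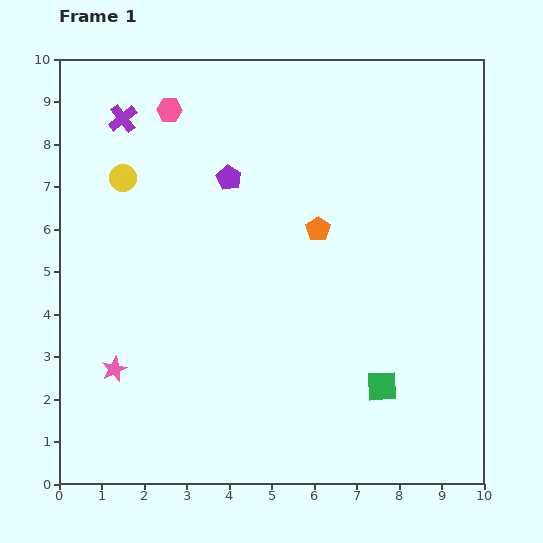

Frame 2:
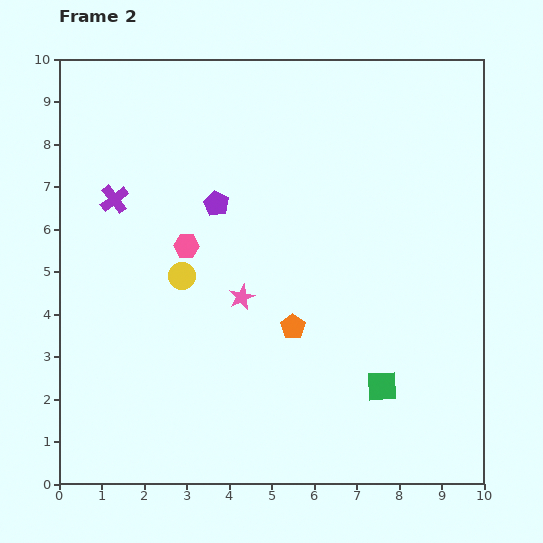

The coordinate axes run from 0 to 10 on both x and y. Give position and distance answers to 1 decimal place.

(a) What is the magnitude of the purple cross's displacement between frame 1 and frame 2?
1.9

The purple cross moved from (1.5, 8.6) to (1.3, 6.7), a distance of √(0.2² + 1.9²) ≈ 1.9.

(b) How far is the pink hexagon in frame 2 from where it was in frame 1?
3.2

The pink hexagon moved from (2.6, 8.8) to (3.0, 5.6), a distance of √(0.4² + 3.2²) ≈ 3.2.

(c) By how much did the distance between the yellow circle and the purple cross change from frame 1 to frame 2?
+1.0

Distance in frame 1: 1.4. Distance in frame 2: 2.4.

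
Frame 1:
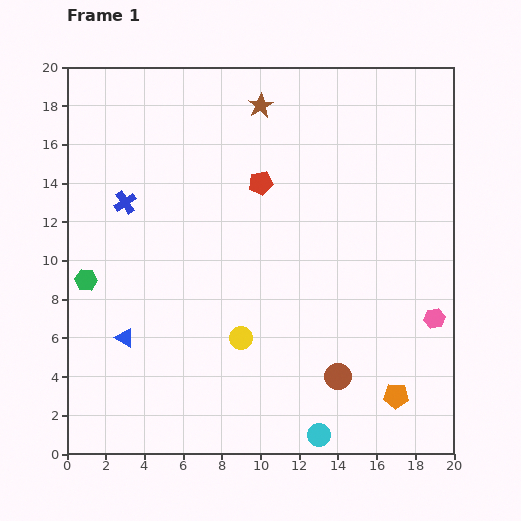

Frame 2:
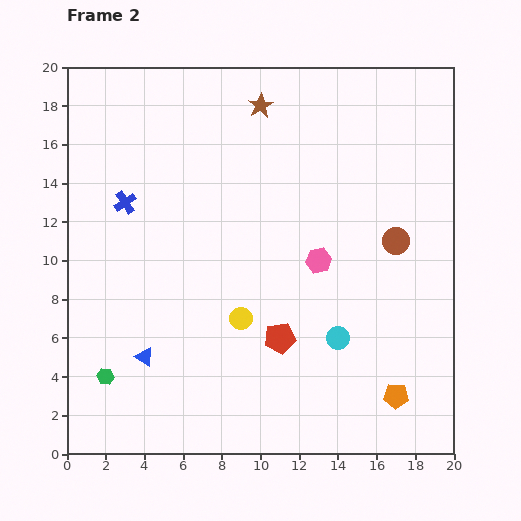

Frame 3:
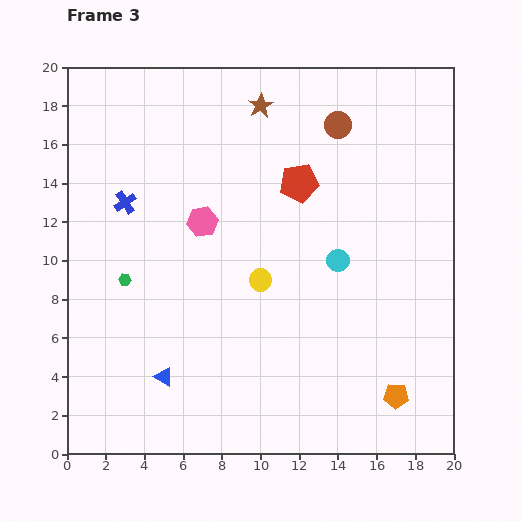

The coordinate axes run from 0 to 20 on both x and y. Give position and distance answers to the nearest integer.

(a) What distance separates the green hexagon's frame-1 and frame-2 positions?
5

The green hexagon moved from (1, 9) to (2, 4), a distance of √(1² + 5²) ≈ 5.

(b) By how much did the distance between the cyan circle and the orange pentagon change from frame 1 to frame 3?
+4

Distance in frame 1: 4. Distance in frame 3: 8.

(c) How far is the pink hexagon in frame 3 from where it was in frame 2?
6

The pink hexagon moved from (13, 10) to (7, 12), a distance of √(6² + 2²) ≈ 6.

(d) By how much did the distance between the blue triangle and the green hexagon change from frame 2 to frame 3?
+3

Distance in frame 2: 2. Distance in frame 3: 5.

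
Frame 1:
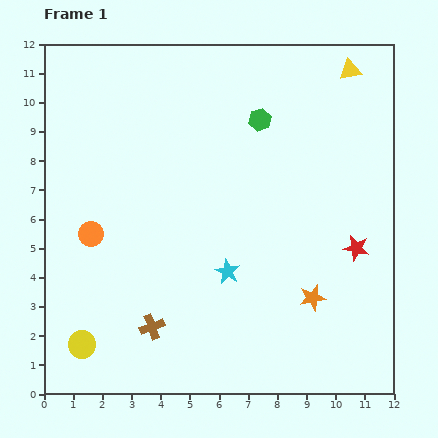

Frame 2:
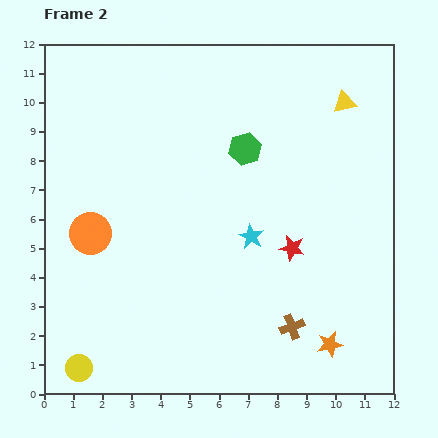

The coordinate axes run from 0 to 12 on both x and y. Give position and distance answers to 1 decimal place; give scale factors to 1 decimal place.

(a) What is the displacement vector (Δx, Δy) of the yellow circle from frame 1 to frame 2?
(-0.1, -0.8)

The yellow circle was at (1.3, 1.7) in frame 1 and (1.2, 0.9) in frame 2.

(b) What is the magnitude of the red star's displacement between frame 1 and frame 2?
2.2

The red star moved from (10.7, 5.0) to (8.5, 5.0), a distance of √(2.2² + 0.0²) ≈ 2.2.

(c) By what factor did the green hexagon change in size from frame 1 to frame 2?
1.5×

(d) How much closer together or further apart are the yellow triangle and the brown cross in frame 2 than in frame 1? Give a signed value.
-3.2

Distance in frame 1: 11.1. Distance in frame 2: 7.9.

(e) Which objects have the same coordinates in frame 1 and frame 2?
the orange circle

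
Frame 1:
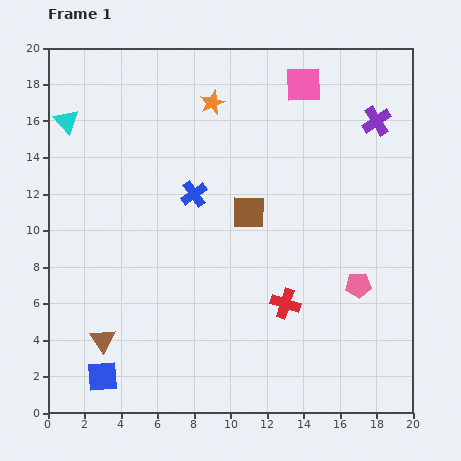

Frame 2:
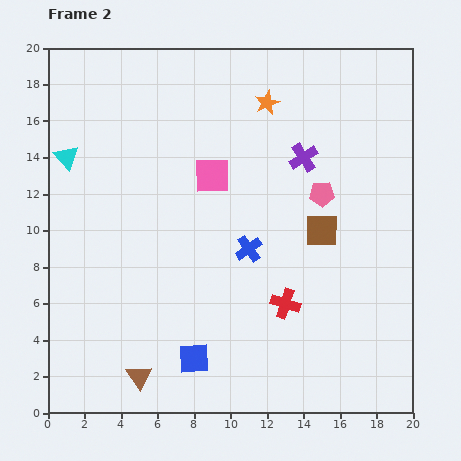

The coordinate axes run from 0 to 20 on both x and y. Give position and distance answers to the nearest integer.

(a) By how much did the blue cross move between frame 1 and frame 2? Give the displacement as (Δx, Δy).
(3, -3)

The blue cross was at (8, 12) in frame 1 and (11, 9) in frame 2.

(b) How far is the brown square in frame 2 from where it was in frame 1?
4

The brown square moved from (11, 11) to (15, 10), a distance of √(4² + 1²) ≈ 4.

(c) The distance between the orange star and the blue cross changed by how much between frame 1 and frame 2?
+3

Distance in frame 1: 5. Distance in frame 2: 8.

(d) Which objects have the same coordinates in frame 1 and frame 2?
the red cross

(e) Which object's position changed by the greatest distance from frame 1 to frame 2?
the pink square

(moved 7; next 5)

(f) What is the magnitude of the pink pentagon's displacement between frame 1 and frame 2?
5

The pink pentagon moved from (17, 7) to (15, 12), a distance of √(2² + 5²) ≈ 5.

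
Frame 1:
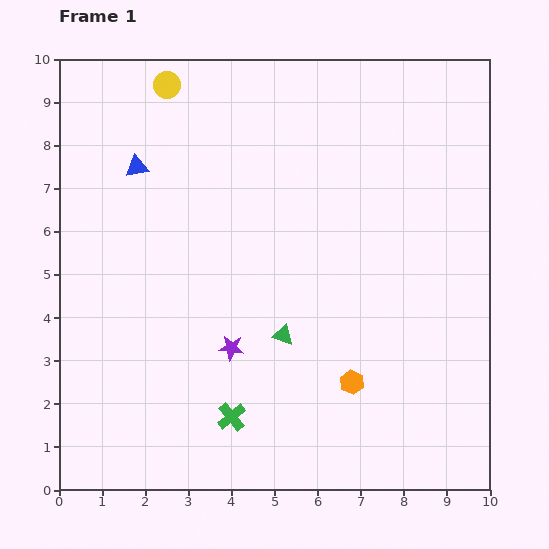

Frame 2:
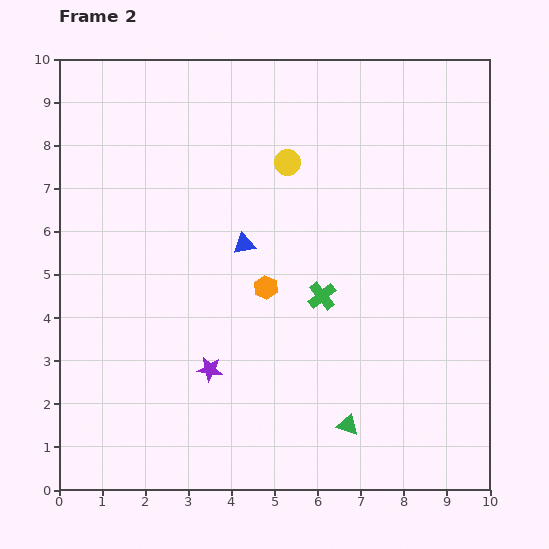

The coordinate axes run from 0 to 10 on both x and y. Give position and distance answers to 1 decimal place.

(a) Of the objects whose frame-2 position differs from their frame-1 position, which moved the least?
the purple star

(moved 0.7)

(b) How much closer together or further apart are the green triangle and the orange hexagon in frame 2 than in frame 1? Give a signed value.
+1.8

Distance in frame 1: 1.9. Distance in frame 2: 3.7.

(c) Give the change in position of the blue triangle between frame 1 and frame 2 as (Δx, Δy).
(2.5, -1.8)

The blue triangle was at (1.8, 7.5) in frame 1 and (4.3, 5.7) in frame 2.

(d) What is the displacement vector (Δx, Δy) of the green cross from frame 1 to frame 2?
(2.1, 2.8)

The green cross was at (4.0, 1.7) in frame 1 and (6.1, 4.5) in frame 2.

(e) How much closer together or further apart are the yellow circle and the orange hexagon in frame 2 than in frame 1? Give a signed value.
-5.2

Distance in frame 1: 8.1. Distance in frame 2: 2.9.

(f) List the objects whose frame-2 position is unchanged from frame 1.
none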